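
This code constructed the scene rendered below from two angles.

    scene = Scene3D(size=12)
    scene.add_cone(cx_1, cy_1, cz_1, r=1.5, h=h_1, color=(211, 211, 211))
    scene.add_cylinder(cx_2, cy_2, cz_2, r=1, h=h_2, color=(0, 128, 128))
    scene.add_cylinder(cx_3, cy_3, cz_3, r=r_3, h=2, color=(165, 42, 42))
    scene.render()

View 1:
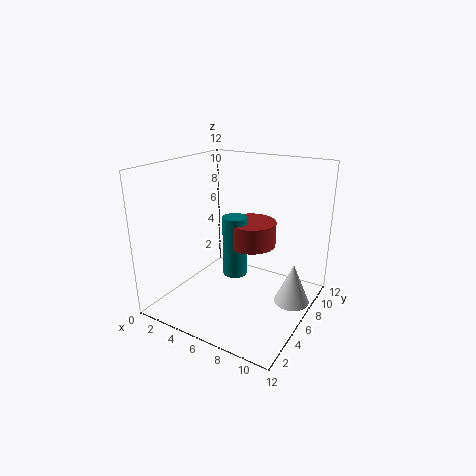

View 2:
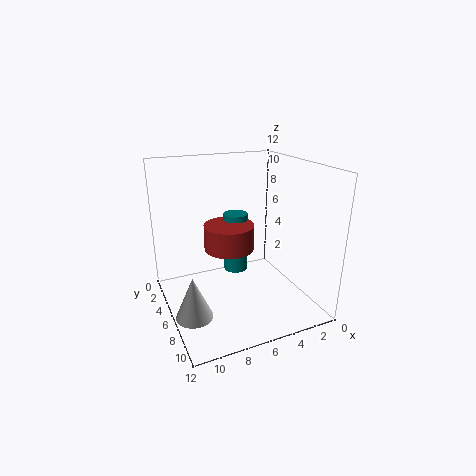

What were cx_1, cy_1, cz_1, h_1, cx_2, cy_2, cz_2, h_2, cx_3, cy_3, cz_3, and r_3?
cx_1 = 10.5, cy_1 = 7.5, cz_1 = 0.5, h_1 = 3.5, cx_2 = 6, cy_2 = 5.5, cz_2 = 3, h_2 = 5, cx_3 = 7, cy_3 = 6.5, cz_3 = 5.5, r_3 = 2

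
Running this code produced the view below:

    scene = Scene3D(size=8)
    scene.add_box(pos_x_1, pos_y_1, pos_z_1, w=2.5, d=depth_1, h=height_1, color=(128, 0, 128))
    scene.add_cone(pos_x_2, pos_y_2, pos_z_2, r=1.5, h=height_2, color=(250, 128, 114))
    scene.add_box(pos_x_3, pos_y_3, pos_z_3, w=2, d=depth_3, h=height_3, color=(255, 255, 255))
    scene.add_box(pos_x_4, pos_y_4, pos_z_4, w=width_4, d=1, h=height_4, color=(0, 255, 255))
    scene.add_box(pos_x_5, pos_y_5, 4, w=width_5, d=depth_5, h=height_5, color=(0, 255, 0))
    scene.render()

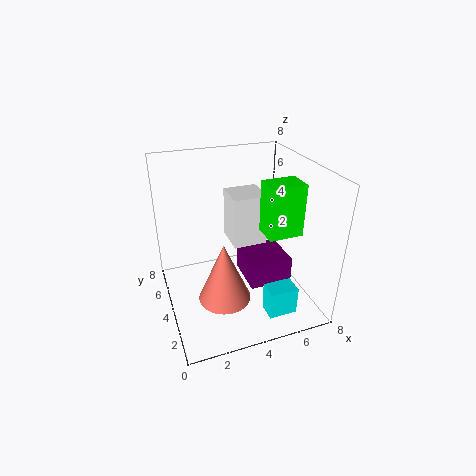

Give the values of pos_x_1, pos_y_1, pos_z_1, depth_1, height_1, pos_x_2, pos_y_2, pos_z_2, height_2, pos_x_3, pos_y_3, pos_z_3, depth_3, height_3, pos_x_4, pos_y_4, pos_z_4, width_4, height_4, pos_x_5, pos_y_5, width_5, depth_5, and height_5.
pos_x_1 = 4.5
pos_y_1 = 3
pos_z_1 = 1
depth_1 = 2.5
height_1 = 1.5
pos_x_2 = 3
pos_y_2 = 3.5
pos_z_2 = 0.5
height_2 = 3.5
pos_x_3 = 4
pos_y_3 = 4.5
pos_z_3 = 3
depth_3 = 2
height_3 = 3
pos_x_4 = 4.5
pos_y_4 = 0.5
pos_z_4 = 1
width_4 = 1.5
height_4 = 1.5
pos_x_5 = 5.5
pos_y_5 = 3
width_5 = 2
depth_5 = 1.5
height_5 = 3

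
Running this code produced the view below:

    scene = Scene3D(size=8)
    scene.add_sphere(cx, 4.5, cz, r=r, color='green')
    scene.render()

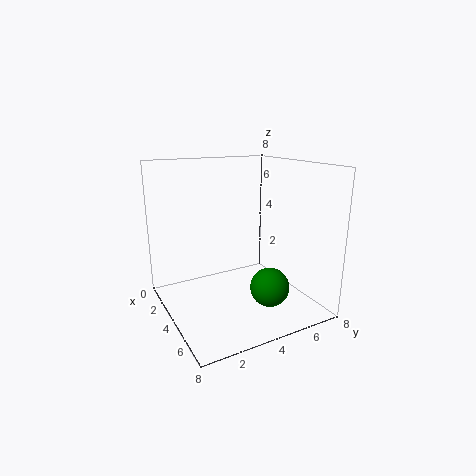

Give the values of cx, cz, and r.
cx = 6.5, cz = 2, r = 1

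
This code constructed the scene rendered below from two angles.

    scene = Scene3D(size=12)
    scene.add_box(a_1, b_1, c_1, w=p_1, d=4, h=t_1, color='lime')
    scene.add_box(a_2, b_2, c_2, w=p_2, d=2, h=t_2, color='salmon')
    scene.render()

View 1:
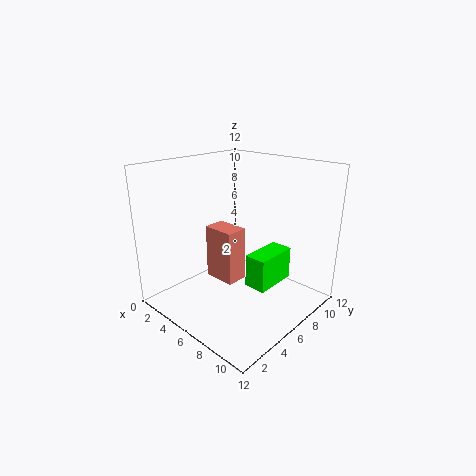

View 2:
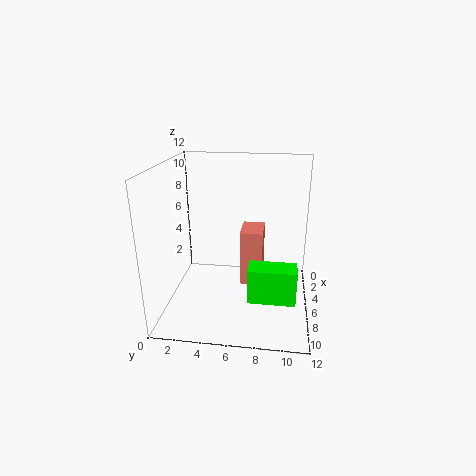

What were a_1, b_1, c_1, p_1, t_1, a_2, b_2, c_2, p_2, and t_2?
a_1 = 6, b_1 = 7, c_1 = 1, p_1 = 2, t_1 = 3, a_2 = 2, b_2 = 6, c_2 = 1, p_2 = 3, t_2 = 5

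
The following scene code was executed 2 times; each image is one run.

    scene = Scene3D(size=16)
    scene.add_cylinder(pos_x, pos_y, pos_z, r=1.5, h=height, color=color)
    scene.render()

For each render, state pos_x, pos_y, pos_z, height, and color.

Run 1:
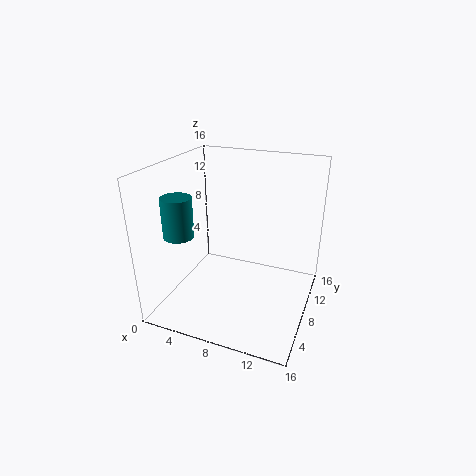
pos_x = 4; pos_y = 2.5; pos_z = 10; height = 4; color = 'teal'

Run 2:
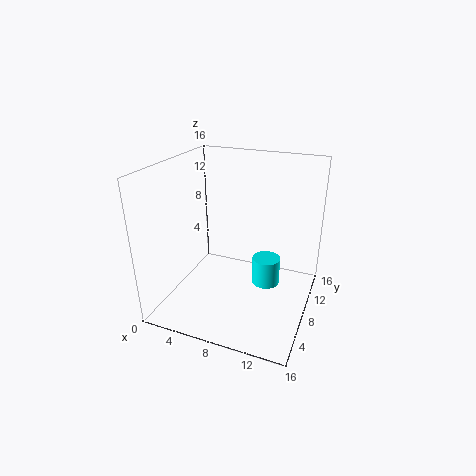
pos_x = 11.5; pos_y = 7.5; pos_z = 3.5; height = 3; color = 'cyan'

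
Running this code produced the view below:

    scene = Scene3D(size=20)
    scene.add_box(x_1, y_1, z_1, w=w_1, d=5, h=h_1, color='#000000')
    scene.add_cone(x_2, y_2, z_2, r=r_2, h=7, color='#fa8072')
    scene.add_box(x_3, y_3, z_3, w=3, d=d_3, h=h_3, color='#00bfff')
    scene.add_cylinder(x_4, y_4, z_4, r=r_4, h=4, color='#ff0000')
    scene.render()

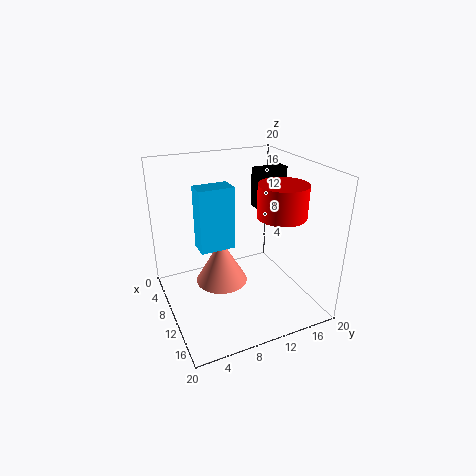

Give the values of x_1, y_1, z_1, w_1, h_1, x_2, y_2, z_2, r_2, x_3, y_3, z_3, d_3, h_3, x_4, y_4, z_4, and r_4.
x_1 = 4, y_1 = 15, z_1 = 12, w_1 = 2, h_1 = 6, x_2 = 6, y_2 = 9, z_2 = 1, r_2 = 4, x_3 = 6, y_3 = 5, z_3 = 8, d_3 = 5, h_3 = 9, x_4 = 16, y_4 = 13, z_4 = 15, r_4 = 3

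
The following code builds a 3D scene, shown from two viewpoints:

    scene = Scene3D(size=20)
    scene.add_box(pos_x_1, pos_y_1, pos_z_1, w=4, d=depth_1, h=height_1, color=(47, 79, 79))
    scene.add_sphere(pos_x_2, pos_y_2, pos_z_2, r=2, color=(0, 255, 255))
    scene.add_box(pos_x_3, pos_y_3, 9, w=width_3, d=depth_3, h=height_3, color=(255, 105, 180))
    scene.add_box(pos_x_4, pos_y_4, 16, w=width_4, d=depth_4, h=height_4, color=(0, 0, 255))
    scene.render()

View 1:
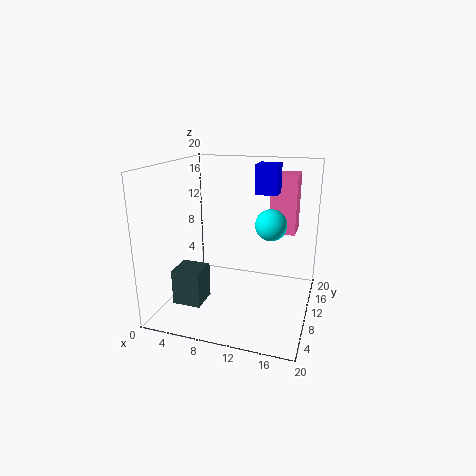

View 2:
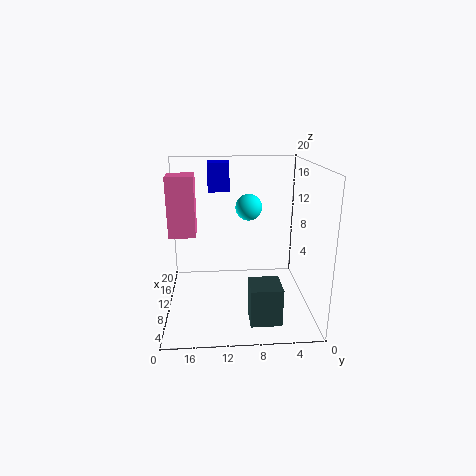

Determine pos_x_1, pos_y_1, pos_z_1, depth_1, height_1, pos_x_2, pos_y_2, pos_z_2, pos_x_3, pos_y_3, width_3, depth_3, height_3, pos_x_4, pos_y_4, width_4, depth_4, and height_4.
pos_x_1 = 2
pos_y_1 = 5
pos_z_1 = 1
depth_1 = 4
height_1 = 5
pos_x_2 = 15
pos_y_2 = 8
pos_z_2 = 13
pos_x_3 = 13
pos_y_3 = 16
width_3 = 4
depth_3 = 4
height_3 = 9
pos_x_4 = 12
pos_y_4 = 11
width_4 = 3
depth_4 = 3
height_4 = 4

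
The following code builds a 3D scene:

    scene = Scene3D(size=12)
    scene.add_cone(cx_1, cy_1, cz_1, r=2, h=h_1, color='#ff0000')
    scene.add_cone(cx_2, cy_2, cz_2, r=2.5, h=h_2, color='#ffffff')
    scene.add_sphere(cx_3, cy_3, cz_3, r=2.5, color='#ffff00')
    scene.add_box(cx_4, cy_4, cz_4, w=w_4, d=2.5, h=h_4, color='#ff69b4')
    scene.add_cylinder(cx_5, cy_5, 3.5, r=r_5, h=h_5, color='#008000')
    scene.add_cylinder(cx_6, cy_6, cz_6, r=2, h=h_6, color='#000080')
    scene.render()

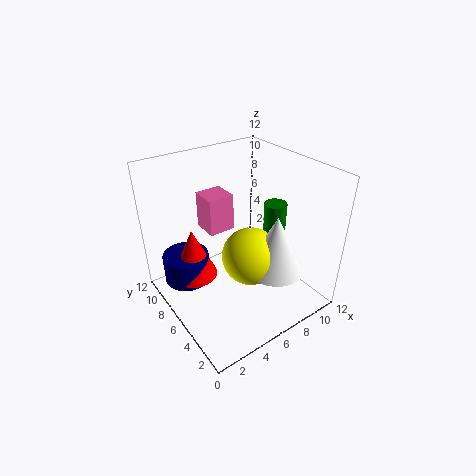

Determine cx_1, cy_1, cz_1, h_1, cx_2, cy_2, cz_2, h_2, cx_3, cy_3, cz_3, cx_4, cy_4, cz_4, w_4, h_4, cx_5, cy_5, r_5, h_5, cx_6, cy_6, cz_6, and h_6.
cx_1 = 3; cy_1 = 8.5; cz_1 = 2; h_1 = 4.5; cx_2 = 8.5; cy_2 = 4; cz_2 = 3; h_2 = 5; cx_3 = 7; cy_3 = 5.5; cz_3 = 4; cx_4 = 5.5; cy_4 = 9.5; cz_4 = 4.5; w_4 = 2.5; h_4 = 3.5; cx_5 = 10; cy_5 = 6; r_5 = 1; h_5 = 4.5; cx_6 = 2.5; cy_6 = 9; cz_6 = 1.5; h_6 = 2.5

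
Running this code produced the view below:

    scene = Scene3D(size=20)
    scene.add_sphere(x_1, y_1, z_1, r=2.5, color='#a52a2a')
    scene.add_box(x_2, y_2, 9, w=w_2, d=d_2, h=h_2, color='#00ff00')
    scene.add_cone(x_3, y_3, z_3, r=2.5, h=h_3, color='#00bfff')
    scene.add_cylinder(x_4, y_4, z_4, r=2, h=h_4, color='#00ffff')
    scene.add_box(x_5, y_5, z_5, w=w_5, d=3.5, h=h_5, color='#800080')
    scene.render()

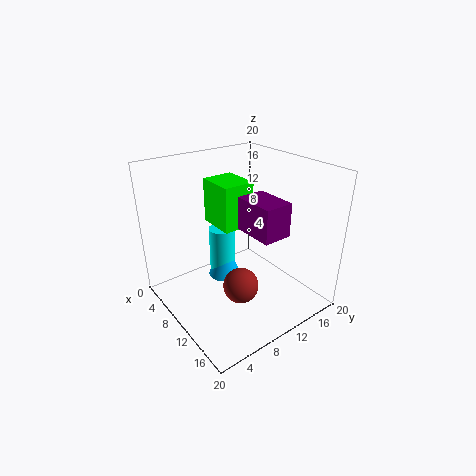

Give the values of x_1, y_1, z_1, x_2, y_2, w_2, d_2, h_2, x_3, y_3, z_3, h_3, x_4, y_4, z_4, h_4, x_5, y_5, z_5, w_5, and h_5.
x_1 = 12
y_1 = 9
z_1 = 3.5
x_2 = 0.5
y_2 = 10.5
w_2 = 6
d_2 = 5
h_2 = 7
x_3 = 5
y_3 = 11
z_3 = 1
h_3 = 7
x_4 = 4.5
y_4 = 11
z_4 = 0.5
h_4 = 8.5
x_5 = 14
y_5 = 7
z_5 = 14
w_5 = 5
h_5 = 4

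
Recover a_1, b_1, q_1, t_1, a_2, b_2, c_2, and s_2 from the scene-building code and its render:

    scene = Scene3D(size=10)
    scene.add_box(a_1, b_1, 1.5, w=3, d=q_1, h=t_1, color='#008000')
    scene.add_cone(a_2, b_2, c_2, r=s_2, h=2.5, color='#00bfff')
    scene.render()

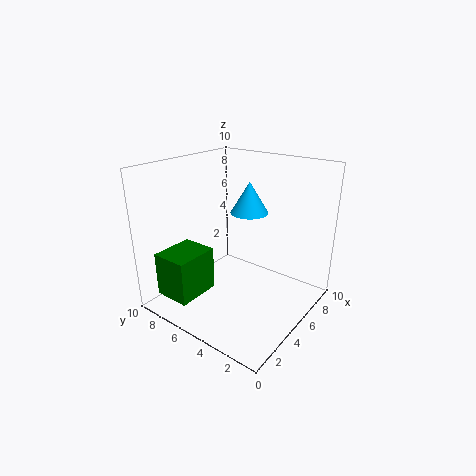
a_1 = 0.5; b_1 = 6; q_1 = 2.5; t_1 = 3; a_2 = 8.5; b_2 = 6.5; c_2 = 5.5; s_2 = 1.5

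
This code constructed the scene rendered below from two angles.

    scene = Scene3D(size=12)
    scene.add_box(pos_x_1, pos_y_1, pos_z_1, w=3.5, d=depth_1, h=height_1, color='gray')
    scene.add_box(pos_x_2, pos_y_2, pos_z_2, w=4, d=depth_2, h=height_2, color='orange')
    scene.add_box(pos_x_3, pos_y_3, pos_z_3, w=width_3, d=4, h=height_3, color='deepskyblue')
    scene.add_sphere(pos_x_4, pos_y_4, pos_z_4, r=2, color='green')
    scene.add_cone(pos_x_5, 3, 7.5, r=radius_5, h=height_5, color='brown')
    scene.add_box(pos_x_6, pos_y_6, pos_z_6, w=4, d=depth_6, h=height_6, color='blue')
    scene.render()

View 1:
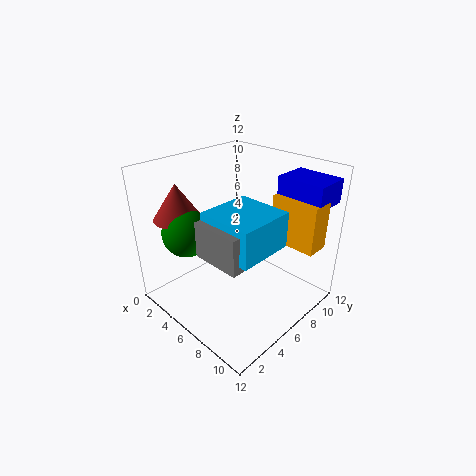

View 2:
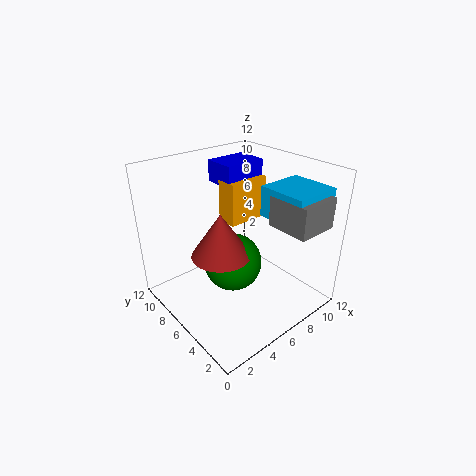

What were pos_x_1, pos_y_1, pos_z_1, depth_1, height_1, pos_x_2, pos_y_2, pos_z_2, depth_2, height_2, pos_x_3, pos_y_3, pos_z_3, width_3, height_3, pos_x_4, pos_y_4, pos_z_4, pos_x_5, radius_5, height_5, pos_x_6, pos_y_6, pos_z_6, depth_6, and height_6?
pos_x_1 = 7.5, pos_y_1 = 0.5, pos_z_1 = 7.5, depth_1 = 3.5, height_1 = 2.5, pos_x_2 = 7.5, pos_y_2 = 8.5, pos_z_2 = 5.5, depth_2 = 2, height_2 = 4, pos_x_3 = 7.5, pos_y_3 = 1, pos_z_3 = 8, width_3 = 4, height_3 = 2.5, pos_x_4 = 3, pos_y_4 = 3, pos_z_4 = 6.5, pos_x_5 = 2, radius_5 = 2, height_5 = 3, pos_x_6 = 7.5, pos_y_6 = 9, pos_z_6 = 9, depth_6 = 3, height_6 = 2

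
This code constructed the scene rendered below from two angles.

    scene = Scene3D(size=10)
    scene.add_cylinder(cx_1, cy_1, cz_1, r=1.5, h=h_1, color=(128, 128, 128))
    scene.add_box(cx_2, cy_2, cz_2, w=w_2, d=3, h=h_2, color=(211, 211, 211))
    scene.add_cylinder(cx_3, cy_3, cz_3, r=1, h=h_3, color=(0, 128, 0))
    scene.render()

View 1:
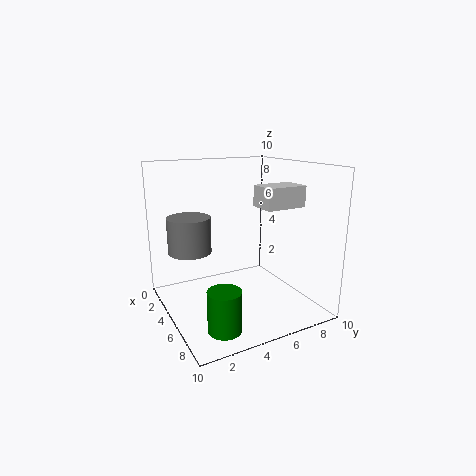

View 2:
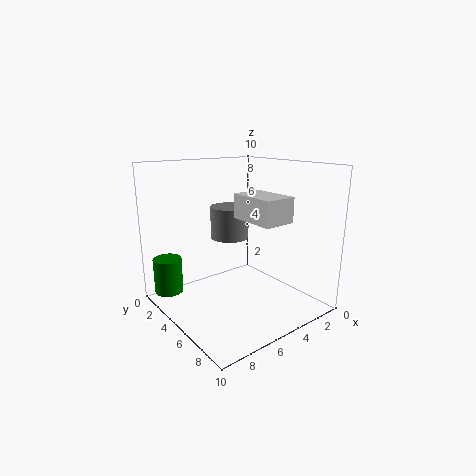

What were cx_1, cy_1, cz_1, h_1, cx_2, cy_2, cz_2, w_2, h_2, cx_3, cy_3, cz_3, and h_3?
cx_1 = 3.5
cy_1 = 2
cz_1 = 4
h_1 = 2.5
cx_2 = 4.5
cy_2 = 6.5
cz_2 = 7
w_2 = 2
h_2 = 1.5
cx_3 = 9
cy_3 = 2
cz_3 = 1
h_3 = 2.5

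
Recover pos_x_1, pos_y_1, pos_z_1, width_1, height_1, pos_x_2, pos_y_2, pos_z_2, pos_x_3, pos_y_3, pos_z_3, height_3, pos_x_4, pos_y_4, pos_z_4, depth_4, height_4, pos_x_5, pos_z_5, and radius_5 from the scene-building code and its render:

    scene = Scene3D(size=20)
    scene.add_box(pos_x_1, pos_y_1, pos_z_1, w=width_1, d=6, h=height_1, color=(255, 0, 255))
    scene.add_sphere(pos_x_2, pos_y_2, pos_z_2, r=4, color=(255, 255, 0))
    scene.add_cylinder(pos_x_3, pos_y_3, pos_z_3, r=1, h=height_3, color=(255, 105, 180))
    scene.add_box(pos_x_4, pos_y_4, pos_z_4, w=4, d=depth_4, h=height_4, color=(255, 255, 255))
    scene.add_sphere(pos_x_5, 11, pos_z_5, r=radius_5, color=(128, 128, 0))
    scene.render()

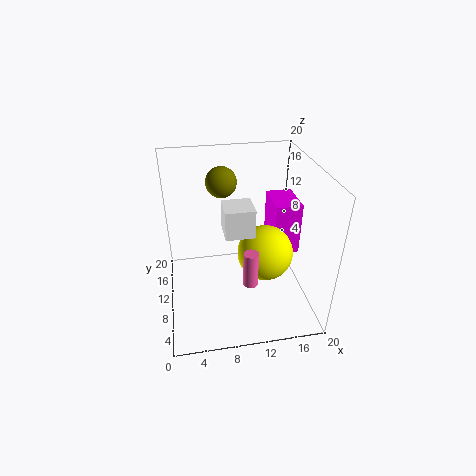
pos_x_1 = 16; pos_y_1 = 12; pos_z_1 = 5; width_1 = 4; height_1 = 8; pos_x_2 = 14; pos_y_2 = 10; pos_z_2 = 7; pos_x_3 = 11; pos_y_3 = 6; pos_z_3 = 5; height_3 = 5; pos_x_4 = 8; pos_y_4 = 8; pos_z_4 = 11; depth_4 = 4; height_4 = 4; pos_x_5 = 8; pos_z_5 = 18; radius_5 = 2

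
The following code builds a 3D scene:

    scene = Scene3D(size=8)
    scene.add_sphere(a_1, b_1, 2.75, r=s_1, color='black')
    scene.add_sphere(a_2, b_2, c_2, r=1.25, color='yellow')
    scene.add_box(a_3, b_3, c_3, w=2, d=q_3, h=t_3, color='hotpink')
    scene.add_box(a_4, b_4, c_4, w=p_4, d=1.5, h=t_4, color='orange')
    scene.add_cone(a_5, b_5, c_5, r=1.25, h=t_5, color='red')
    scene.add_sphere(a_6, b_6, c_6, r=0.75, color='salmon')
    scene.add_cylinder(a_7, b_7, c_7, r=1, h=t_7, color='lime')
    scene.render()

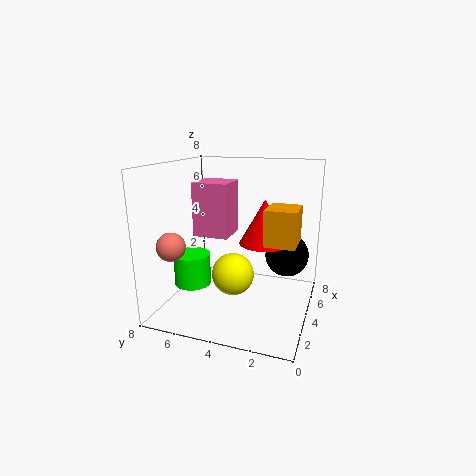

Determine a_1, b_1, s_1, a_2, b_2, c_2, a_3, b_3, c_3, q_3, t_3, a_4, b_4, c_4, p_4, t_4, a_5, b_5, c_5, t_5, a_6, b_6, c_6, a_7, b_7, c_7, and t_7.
a_1 = 5.5, b_1 = 1.5, s_1 = 1.25, a_2 = 4.5, b_2 = 4.5, c_2 = 1.5, a_3 = 3.5, b_3 = 4.5, c_3 = 4, q_3 = 2, t_3 = 3, a_4 = 1.75, b_4 = 0.5, c_4 = 4.5, p_4 = 1.75, t_4 = 1.75, a_5 = 3, b_5 = 2.25, c_5 = 4.25, t_5 = 2.25, a_6 = 1.5, b_6 = 6.75, c_6 = 4, a_7 = 2.75, b_7 = 6.25, c_7 = 1.5, t_7 = 1.75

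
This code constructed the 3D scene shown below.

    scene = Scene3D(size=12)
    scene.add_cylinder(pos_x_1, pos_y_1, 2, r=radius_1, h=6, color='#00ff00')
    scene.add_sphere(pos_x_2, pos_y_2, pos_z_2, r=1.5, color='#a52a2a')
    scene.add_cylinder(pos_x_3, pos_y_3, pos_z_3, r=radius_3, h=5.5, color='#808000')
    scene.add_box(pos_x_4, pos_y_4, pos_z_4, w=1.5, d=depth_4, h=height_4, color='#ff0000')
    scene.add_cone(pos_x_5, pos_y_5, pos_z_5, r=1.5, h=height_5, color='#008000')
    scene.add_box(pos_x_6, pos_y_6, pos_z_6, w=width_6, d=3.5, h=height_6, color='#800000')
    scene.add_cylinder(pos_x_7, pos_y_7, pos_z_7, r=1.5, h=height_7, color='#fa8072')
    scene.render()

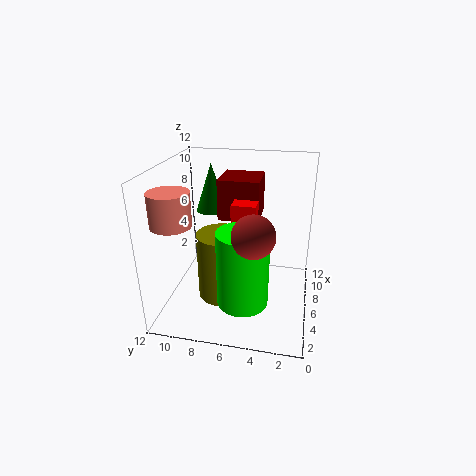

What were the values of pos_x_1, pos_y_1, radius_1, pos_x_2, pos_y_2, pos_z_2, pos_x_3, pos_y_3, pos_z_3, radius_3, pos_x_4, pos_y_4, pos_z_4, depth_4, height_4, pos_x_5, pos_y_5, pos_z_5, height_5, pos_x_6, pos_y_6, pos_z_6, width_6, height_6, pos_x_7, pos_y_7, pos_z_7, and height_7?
pos_x_1 = 3; pos_y_1 = 5; radius_1 = 2; pos_x_2 = 1.5; pos_y_2 = 4; pos_z_2 = 8.5; pos_x_3 = 4.5; pos_y_3 = 7; pos_z_3 = 1.5; radius_3 = 2; pos_x_4 = 5.5; pos_y_4 = 4.5; pos_z_4 = 5; depth_4 = 2; height_4 = 4; pos_x_5 = 10.5; pos_y_5 = 9.5; pos_z_5 = 6.5; height_5 = 4.5; pos_x_6 = 7; pos_y_6 = 4.5; pos_z_6 = 7; width_6 = 3.5; height_6 = 3.5; pos_x_7 = 2; pos_y_7 = 10; pos_z_7 = 8.5; height_7 = 2.5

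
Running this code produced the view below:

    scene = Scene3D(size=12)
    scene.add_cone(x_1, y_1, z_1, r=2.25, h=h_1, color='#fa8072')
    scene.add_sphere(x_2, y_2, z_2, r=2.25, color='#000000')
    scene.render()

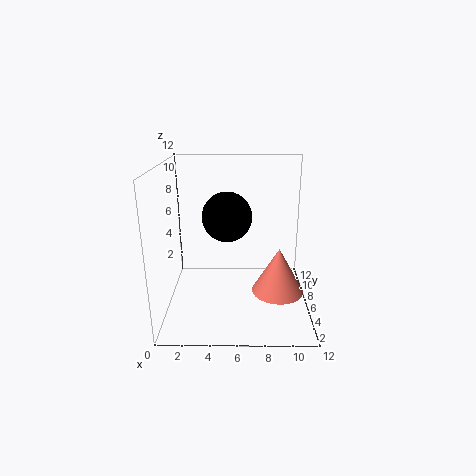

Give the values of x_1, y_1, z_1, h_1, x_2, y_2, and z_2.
x_1 = 9.5
y_1 = 6
z_1 = 1
h_1 = 4
x_2 = 5
y_2 = 8.5
z_2 = 7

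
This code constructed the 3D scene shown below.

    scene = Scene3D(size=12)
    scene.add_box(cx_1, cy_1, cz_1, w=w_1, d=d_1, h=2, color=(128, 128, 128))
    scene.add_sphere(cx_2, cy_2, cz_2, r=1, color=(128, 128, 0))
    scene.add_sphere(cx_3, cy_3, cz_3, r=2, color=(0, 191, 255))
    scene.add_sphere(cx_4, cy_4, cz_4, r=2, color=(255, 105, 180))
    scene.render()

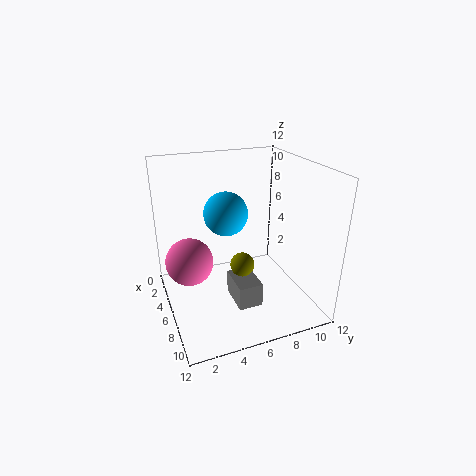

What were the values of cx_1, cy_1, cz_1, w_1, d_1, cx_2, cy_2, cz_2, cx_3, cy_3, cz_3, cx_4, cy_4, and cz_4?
cx_1 = 6
cy_1 = 5
cz_1 = 1
w_1 = 3
d_1 = 2
cx_2 = 7
cy_2 = 6
cz_2 = 4
cx_3 = 3
cy_3 = 6
cz_3 = 7
cx_4 = 5
cy_4 = 2
cz_4 = 4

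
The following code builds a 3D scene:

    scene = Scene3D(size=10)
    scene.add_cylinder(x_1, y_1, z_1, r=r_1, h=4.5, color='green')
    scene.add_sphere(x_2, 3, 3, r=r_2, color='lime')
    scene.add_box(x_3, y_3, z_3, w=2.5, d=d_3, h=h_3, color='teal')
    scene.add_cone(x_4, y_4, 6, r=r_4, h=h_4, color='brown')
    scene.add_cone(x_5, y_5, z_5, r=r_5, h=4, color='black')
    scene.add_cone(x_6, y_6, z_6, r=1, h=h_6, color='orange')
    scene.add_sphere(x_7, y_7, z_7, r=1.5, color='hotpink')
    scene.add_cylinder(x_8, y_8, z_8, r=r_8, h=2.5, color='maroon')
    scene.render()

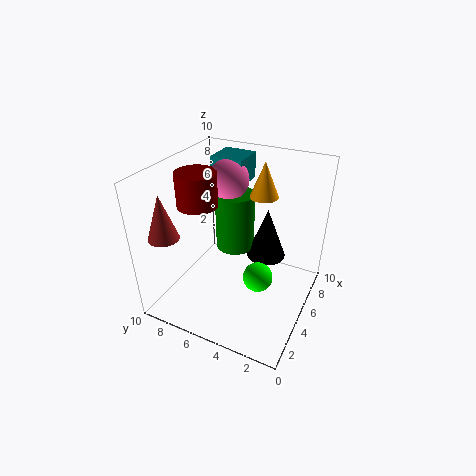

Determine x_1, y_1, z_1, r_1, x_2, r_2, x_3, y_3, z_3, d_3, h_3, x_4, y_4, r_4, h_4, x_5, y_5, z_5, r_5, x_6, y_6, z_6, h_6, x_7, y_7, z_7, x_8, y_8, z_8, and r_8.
x_1 = 7.5
y_1 = 6.5
z_1 = 2.5
r_1 = 1.5
x_2 = 4
r_2 = 1
x_3 = 7.5
y_3 = 6
z_3 = 7.5
d_3 = 2.5
h_3 = 2
x_4 = 1.5
y_4 = 8.5
r_4 = 1
h_4 = 3
x_5 = 8
y_5 = 4
z_5 = 2
r_5 = 1.5
x_6 = 7
y_6 = 4
z_6 = 7.5
h_6 = 2.5
x_7 = 7.5
y_7 = 7
z_7 = 8
x_8 = 5.5
y_8 = 8.5
z_8 = 6.5
r_8 = 1.5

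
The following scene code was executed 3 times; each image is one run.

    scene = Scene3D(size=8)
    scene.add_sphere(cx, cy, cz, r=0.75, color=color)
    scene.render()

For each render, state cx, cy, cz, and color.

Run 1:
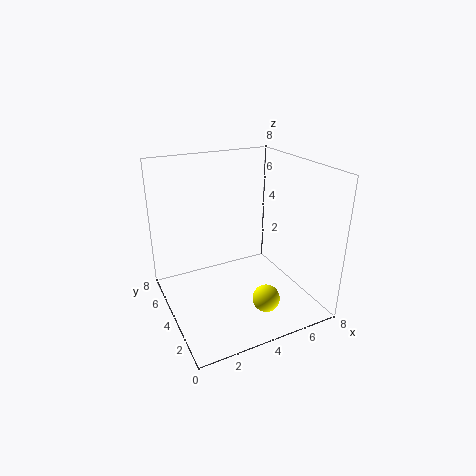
cx = 4.75
cy = 2
cz = 1
color = 'yellow'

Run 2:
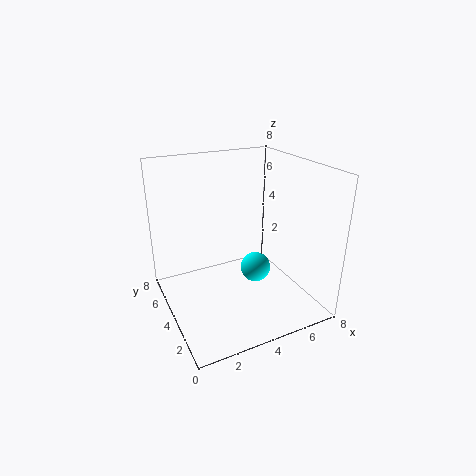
cx = 4
cy = 2
cz = 3.25
color = 'cyan'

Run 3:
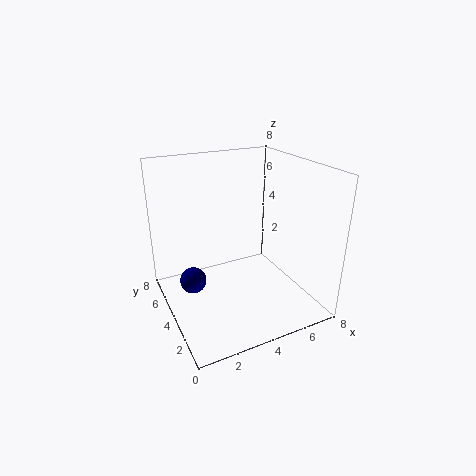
cx = 1.5
cy = 4.75
cz = 1.5
color = 'navy'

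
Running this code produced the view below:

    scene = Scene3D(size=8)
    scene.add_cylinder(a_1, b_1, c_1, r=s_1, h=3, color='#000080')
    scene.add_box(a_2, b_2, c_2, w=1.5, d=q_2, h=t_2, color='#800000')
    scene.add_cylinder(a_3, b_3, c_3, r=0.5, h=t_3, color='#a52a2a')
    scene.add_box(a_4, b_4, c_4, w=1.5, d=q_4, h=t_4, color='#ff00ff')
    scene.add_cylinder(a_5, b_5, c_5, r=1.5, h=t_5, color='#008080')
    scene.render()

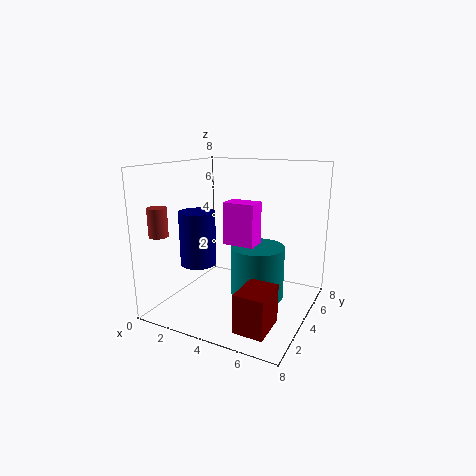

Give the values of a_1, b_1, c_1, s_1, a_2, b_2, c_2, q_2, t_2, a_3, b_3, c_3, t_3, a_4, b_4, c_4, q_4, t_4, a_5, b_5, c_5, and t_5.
a_1 = 2, b_1 = 3, c_1 = 2.5, s_1 = 1, a_2 = 5.5, b_2 = 0.5, c_2 = 0.5, q_2 = 2, t_2 = 2, a_3 = 1, b_3 = 1, c_3 = 4.5, t_3 = 1.5, a_4 = 4.5, b_4 = 1.5, c_4 = 4.5, q_4 = 1, t_4 = 2, a_5 = 5, b_5 = 4.5, c_5 = 0.5, t_5 = 3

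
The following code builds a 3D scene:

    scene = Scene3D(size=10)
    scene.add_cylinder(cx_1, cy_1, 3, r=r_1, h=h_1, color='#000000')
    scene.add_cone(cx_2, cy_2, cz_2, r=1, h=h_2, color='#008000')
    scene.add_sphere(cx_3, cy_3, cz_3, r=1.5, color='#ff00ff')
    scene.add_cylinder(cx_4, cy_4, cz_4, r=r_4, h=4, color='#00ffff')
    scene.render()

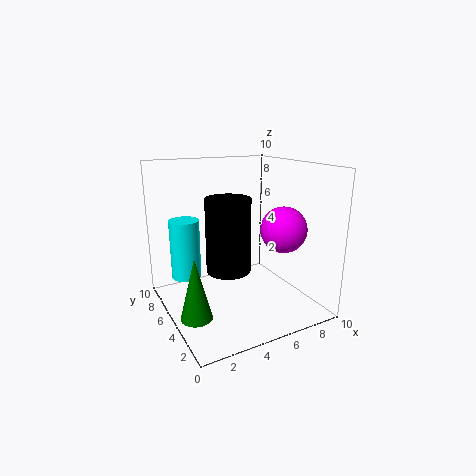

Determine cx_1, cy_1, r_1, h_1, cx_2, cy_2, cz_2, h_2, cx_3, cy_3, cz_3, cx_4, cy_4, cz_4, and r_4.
cx_1 = 4
cy_1 = 4.5
r_1 = 1.5
h_1 = 5
cx_2 = 1
cy_2 = 3
cz_2 = 1
h_2 = 4
cx_3 = 7
cy_3 = 2.5
cz_3 = 6
cx_4 = 1.5
cy_4 = 6
cz_4 = 2.5
r_4 = 1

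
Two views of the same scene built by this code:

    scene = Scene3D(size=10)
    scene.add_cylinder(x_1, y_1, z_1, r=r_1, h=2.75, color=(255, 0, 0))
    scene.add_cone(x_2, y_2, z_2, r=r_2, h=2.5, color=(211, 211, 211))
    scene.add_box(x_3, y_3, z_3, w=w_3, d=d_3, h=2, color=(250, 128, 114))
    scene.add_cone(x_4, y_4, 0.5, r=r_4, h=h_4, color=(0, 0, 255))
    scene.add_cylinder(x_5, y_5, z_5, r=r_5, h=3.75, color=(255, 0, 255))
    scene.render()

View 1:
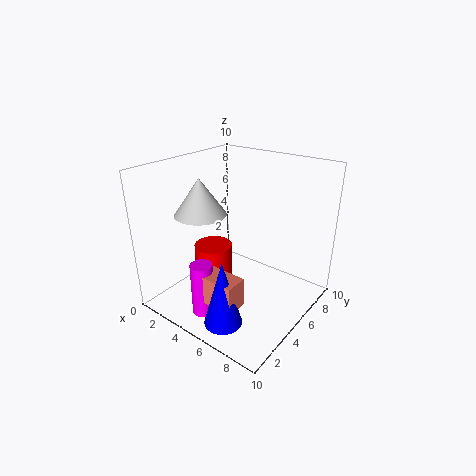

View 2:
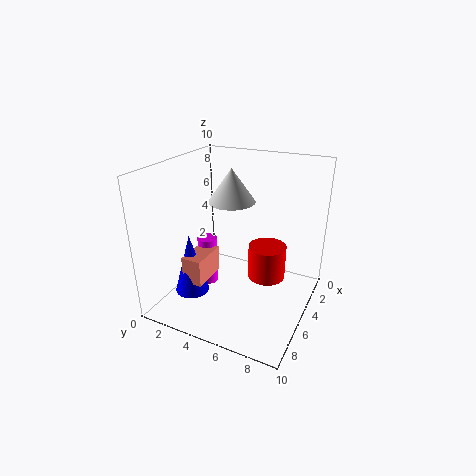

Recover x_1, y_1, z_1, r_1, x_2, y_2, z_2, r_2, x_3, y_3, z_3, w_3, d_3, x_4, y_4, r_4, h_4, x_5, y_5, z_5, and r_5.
x_1 = 1.75
y_1 = 6
z_1 = 0.25
r_1 = 1.5
x_2 = 3
y_2 = 3.5
z_2 = 6.75
r_2 = 1.75
x_3 = 4.25
y_3 = 1.5
z_3 = 1.5
w_3 = 2.75
d_3 = 1.5
x_4 = 6.25
y_4 = 1.75
r_4 = 1.25
h_4 = 4.5
x_5 = 4.25
y_5 = 2
z_5 = 0.25
r_5 = 0.75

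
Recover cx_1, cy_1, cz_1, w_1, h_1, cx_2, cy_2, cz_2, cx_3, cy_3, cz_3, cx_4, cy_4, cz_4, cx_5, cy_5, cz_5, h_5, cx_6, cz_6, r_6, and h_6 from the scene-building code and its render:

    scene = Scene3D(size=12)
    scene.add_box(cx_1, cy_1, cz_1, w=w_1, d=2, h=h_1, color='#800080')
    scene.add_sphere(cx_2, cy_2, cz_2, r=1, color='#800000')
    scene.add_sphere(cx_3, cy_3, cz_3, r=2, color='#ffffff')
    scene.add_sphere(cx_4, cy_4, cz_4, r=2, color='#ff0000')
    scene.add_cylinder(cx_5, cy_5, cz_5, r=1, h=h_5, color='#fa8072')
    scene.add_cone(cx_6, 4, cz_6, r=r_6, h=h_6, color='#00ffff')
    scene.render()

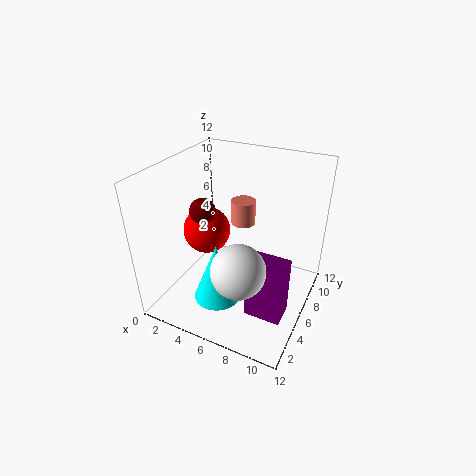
cx_1 = 8
cy_1 = 3
cz_1 = 1
w_1 = 3
h_1 = 5
cx_2 = 4
cy_2 = 4
cz_2 = 9
cx_3 = 8
cy_3 = 2
cz_3 = 6
cx_4 = 3
cy_4 = 6
cz_4 = 6
cx_5 = 6
cy_5 = 7
cz_5 = 7
h_5 = 2
cx_6 = 5
cz_6 = 1
r_6 = 2
h_6 = 5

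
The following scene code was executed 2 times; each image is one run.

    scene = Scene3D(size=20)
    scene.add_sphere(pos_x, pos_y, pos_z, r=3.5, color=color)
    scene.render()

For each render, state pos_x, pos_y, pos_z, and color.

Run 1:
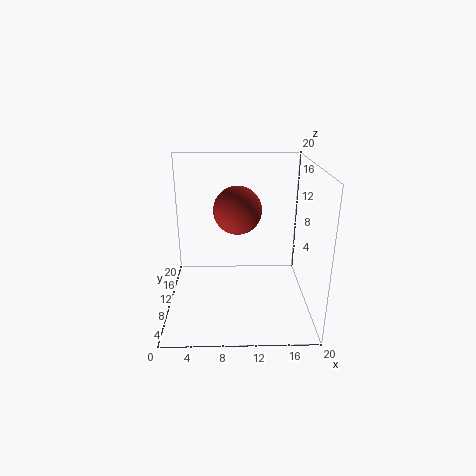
pos_x = 10; pos_y = 13; pos_z = 13; color = 'brown'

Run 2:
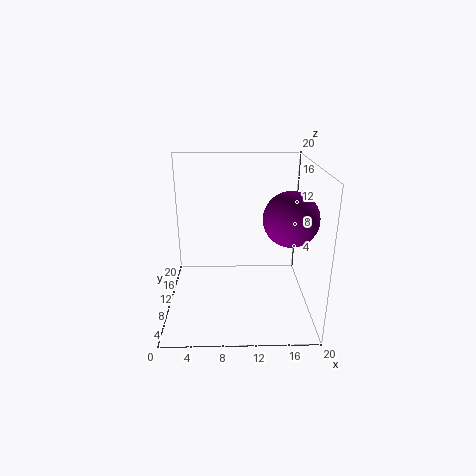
pos_x = 16.5; pos_y = 6.5; pos_z = 14; color = 'purple'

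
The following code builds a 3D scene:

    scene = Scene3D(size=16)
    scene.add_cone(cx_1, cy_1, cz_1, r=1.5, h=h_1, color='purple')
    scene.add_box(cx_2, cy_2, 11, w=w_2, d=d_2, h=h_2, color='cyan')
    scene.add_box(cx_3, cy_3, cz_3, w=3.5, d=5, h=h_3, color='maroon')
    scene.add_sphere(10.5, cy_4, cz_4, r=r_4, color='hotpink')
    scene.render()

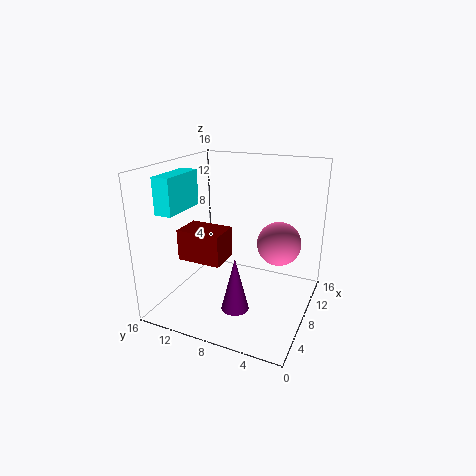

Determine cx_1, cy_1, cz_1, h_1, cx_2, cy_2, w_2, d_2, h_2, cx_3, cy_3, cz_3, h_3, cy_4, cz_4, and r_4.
cx_1 = 5
cy_1 = 7
cz_1 = 1
h_1 = 6
cx_2 = 3.5
cy_2 = 13.5
w_2 = 5.5
d_2 = 2
h_2 = 4
cx_3 = 5
cy_3 = 9
cz_3 = 5.5
h_3 = 3.5
cy_4 = 4
cz_4 = 7
r_4 = 2.5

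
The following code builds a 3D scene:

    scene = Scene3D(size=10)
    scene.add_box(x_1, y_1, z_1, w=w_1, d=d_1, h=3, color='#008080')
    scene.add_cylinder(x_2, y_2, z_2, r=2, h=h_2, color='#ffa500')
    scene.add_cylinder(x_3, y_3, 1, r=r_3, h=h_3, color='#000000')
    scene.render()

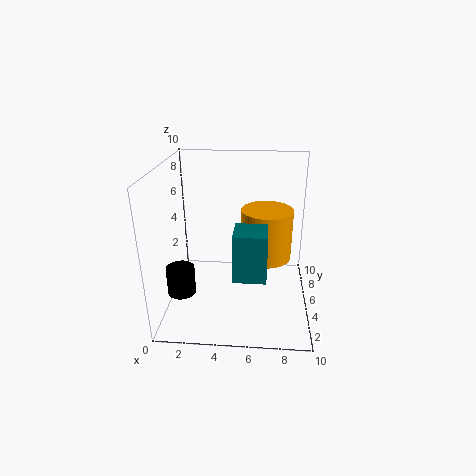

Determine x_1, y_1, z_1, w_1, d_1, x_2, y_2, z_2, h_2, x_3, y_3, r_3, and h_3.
x_1 = 5
y_1 = 1
z_1 = 4
w_1 = 2
d_1 = 2
x_2 = 7
y_2 = 8
z_2 = 2
h_2 = 4
x_3 = 1
y_3 = 4
r_3 = 1
h_3 = 2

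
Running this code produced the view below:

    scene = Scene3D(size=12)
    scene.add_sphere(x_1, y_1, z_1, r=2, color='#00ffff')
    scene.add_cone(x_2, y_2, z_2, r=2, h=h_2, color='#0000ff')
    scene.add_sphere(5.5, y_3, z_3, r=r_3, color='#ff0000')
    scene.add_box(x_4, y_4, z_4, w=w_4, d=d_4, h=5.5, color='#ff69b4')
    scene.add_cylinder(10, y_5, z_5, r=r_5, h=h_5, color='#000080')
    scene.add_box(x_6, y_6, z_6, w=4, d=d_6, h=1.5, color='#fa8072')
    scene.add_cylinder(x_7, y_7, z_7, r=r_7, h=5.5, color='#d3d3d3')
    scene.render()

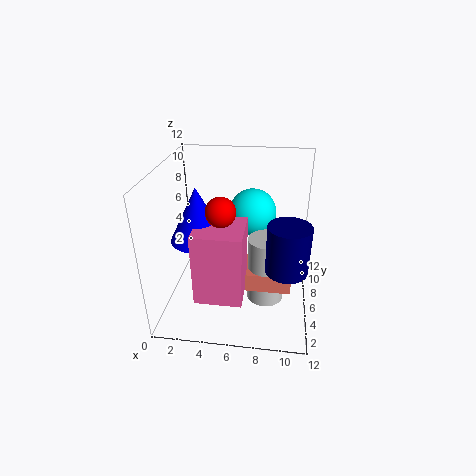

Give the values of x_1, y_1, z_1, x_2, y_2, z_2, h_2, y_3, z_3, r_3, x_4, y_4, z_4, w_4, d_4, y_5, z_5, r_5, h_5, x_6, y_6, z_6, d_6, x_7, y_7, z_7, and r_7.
x_1 = 7; y_1 = 8; z_1 = 7.5; x_2 = 3.5; y_2 = 3; z_2 = 7.5; h_2 = 4; y_3 = 1.5; z_3 = 10.5; r_3 = 1; x_4 = 3.5; y_4 = 0.5; z_4 = 3.5; w_4 = 3.5; d_4 = 3.5; y_5 = 2; z_5 = 6; r_5 = 1.5; h_5 = 3.5; x_6 = 6.5; y_6 = 3; z_6 = 3; d_6 = 3; x_7 = 8.5; y_7 = 4.5; z_7 = 1.5; r_7 = 1.5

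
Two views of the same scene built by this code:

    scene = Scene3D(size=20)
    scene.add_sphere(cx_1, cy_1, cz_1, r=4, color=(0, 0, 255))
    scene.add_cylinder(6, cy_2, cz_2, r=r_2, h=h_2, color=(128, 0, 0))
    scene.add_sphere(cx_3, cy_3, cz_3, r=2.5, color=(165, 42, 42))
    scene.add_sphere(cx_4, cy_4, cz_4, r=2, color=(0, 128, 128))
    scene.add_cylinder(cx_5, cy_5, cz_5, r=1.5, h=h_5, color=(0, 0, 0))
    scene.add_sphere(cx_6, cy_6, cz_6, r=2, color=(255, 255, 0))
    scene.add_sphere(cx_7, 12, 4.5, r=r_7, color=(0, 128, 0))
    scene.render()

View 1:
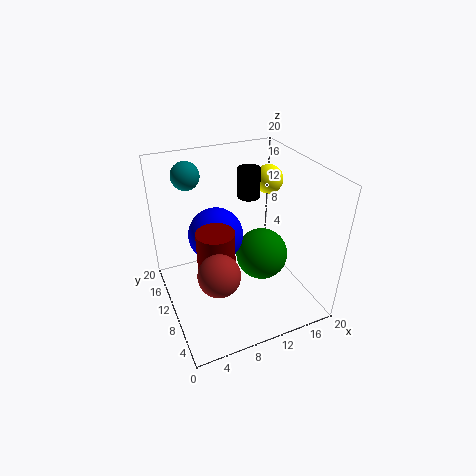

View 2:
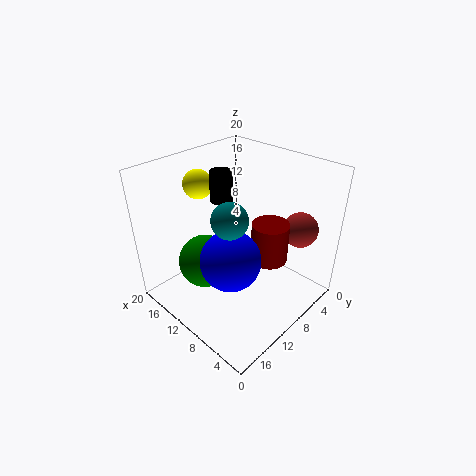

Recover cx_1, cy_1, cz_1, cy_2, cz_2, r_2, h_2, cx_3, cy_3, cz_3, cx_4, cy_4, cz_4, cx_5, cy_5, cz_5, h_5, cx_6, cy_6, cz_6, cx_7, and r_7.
cx_1 = 8, cy_1 = 13.5, cz_1 = 9, cy_2 = 8, cz_2 = 7.5, r_2 = 2.5, h_2 = 5.5, cx_3 = 4.5, cy_3 = 3, cz_3 = 10.5, cx_4 = 5, cy_4 = 16.5, cz_4 = 17.5, cx_5 = 12, cy_5 = 11, cz_5 = 15.5, h_5 = 4, cx_6 = 15.5, cy_6 = 12, cz_6 = 17, cx_7 = 15, r_7 = 4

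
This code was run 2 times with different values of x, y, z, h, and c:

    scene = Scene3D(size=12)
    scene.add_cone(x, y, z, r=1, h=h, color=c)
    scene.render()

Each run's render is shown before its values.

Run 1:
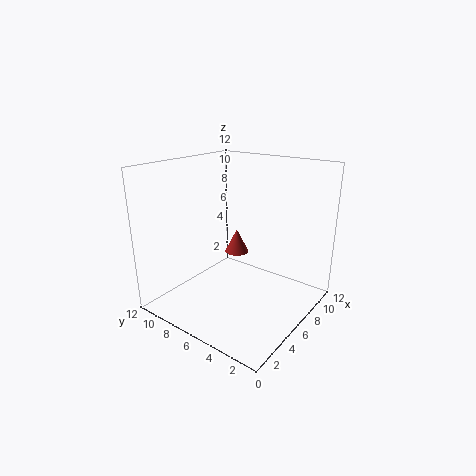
x = 6.5
y = 6.5
z = 4.5
h = 2
c = 'brown'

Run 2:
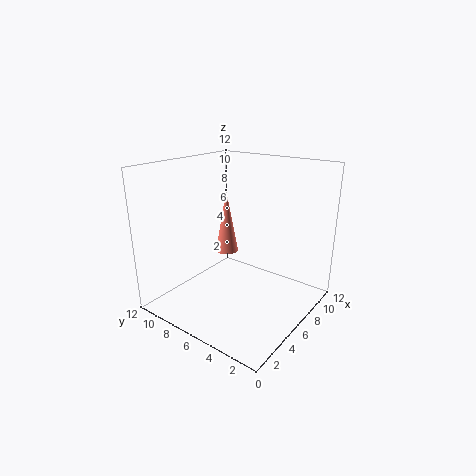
x = 7
y = 8
z = 4
h = 5.5
c = 'salmon'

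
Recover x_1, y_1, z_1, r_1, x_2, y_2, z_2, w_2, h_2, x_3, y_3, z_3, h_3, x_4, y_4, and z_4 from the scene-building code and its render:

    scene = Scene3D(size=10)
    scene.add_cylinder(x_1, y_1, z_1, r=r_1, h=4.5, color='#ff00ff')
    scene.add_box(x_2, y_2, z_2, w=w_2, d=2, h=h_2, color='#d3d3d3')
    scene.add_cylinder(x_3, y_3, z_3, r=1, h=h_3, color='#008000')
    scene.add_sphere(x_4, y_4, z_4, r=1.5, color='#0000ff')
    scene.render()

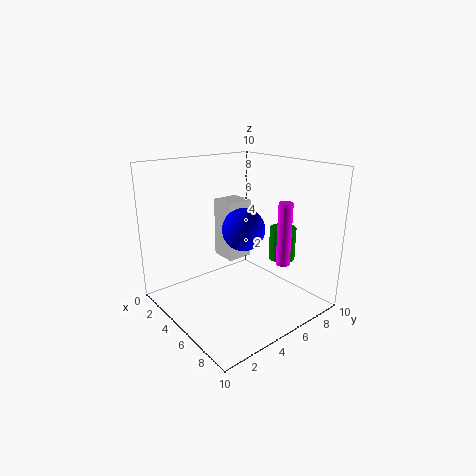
x_1 = 7, y_1 = 7.5, z_1 = 3, r_1 = 0.5, x_2 = 1.5, y_2 = 5.5, z_2 = 2.5, w_2 = 2, h_2 = 4.5, x_3 = 5.5, y_3 = 9, z_3 = 2.5, h_3 = 2.5, x_4 = 5, y_4 = 5.5, z_4 = 5.5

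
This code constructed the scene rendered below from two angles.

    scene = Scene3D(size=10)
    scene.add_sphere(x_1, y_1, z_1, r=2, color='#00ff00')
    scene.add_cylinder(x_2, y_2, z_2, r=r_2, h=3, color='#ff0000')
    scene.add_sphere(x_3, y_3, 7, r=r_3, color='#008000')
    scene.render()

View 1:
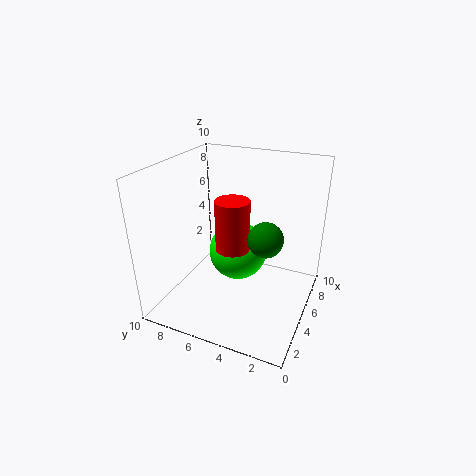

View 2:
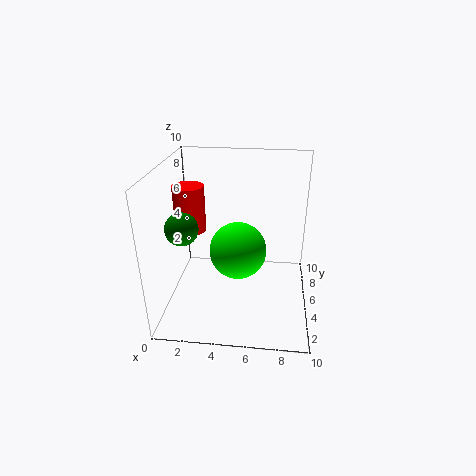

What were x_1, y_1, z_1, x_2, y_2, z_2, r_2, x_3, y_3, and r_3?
x_1 = 5; y_1 = 5; z_1 = 4; x_2 = 2; y_2 = 4; z_2 = 6; r_2 = 1; x_3 = 2; y_3 = 2; r_3 = 1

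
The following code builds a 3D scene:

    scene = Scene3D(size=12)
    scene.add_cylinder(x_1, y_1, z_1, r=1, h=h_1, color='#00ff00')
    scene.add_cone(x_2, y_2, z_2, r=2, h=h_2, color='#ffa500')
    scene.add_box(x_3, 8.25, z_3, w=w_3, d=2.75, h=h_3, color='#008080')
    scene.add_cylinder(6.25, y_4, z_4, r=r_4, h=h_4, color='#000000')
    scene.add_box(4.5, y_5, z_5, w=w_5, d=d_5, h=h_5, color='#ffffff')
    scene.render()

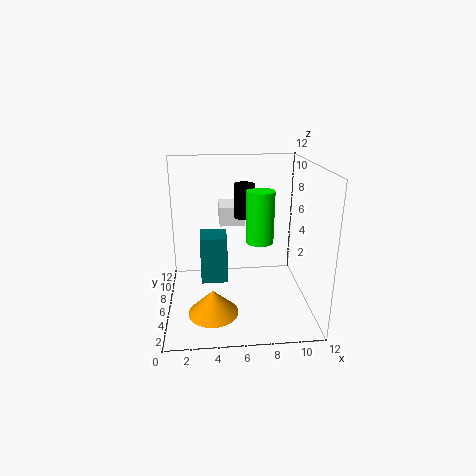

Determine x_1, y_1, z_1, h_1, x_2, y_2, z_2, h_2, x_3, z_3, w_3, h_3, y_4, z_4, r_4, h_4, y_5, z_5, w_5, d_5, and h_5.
x_1 = 7.25, y_1 = 2.75, z_1 = 7, h_1 = 3.75, x_2 = 3.75, y_2 = 3.25, z_2 = 0.75, h_2 = 2, x_3 = 2.75, z_3 = 0.5, w_3 = 2.5, h_3 = 4.5, y_4 = 4, z_4 = 8.5, r_4 = 0.75, h_4 = 2.5, y_5 = 5.5, z_5 = 7.25, w_5 = 2, d_5 = 2.75, h_5 = 1.5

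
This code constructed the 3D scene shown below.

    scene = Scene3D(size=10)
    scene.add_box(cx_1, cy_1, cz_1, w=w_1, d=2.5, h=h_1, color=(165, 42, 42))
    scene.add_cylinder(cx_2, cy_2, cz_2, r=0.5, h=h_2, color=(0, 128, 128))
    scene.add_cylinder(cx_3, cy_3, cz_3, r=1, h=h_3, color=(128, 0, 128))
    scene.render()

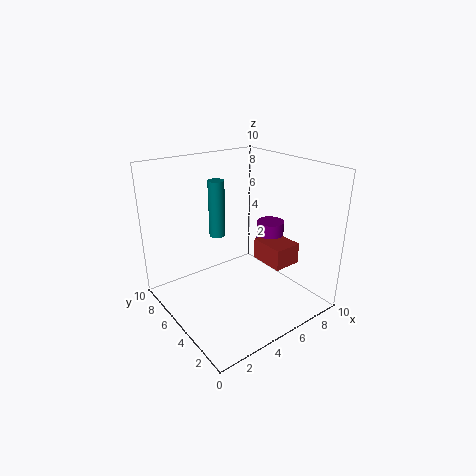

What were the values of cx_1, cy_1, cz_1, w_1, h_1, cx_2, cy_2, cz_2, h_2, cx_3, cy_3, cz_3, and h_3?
cx_1 = 6.5, cy_1 = 2.5, cz_1 = 3, w_1 = 2, h_1 = 1.5, cx_2 = 3, cy_2 = 4.5, cz_2 = 6, h_2 = 3.5, cx_3 = 8, cy_3 = 5, cz_3 = 3, h_3 = 2.5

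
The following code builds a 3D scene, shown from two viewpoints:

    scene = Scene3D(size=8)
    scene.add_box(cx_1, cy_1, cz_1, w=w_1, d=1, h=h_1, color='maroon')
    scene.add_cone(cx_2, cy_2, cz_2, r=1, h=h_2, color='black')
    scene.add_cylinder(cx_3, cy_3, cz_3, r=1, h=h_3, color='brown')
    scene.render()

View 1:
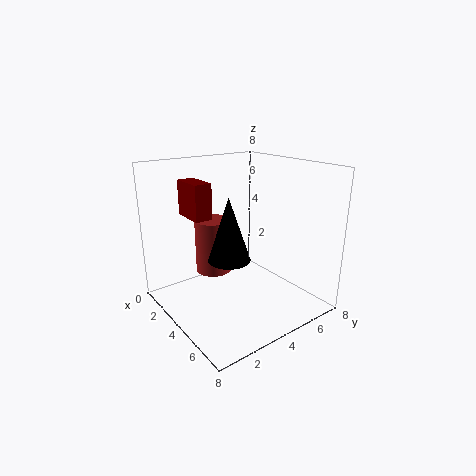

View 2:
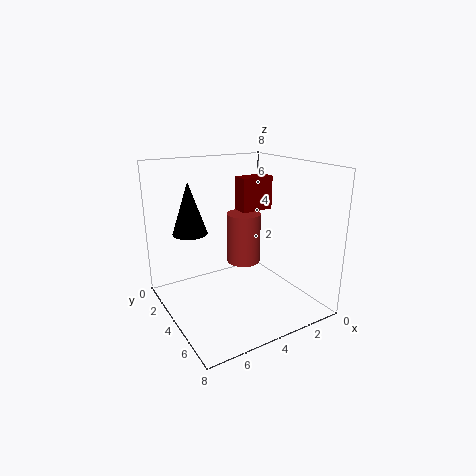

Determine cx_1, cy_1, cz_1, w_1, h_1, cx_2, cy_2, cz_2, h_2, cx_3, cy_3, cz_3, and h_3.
cx_1 = 1, cy_1 = 2, cz_1 = 5, w_1 = 2, h_1 = 2, cx_2 = 6, cy_2 = 2, cz_2 = 4, h_2 = 3, cx_3 = 3, cy_3 = 3, cz_3 = 2, h_3 = 3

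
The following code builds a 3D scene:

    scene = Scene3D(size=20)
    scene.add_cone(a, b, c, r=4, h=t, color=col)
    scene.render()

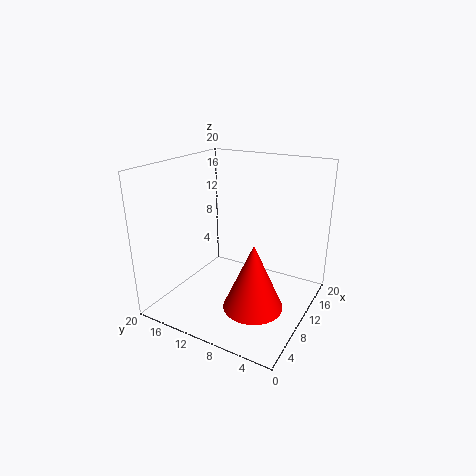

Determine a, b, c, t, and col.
a = 7; b = 6; c = 2; t = 9; col = 'red'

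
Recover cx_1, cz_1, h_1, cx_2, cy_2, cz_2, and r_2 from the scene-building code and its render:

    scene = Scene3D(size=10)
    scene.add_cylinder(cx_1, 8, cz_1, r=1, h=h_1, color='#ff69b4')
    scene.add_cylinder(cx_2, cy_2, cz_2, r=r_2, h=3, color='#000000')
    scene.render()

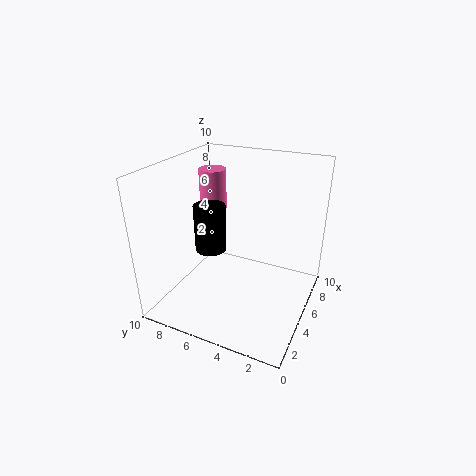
cx_1 = 7; cz_1 = 6; h_1 = 3; cx_2 = 3; cy_2 = 6; cz_2 = 5; r_2 = 1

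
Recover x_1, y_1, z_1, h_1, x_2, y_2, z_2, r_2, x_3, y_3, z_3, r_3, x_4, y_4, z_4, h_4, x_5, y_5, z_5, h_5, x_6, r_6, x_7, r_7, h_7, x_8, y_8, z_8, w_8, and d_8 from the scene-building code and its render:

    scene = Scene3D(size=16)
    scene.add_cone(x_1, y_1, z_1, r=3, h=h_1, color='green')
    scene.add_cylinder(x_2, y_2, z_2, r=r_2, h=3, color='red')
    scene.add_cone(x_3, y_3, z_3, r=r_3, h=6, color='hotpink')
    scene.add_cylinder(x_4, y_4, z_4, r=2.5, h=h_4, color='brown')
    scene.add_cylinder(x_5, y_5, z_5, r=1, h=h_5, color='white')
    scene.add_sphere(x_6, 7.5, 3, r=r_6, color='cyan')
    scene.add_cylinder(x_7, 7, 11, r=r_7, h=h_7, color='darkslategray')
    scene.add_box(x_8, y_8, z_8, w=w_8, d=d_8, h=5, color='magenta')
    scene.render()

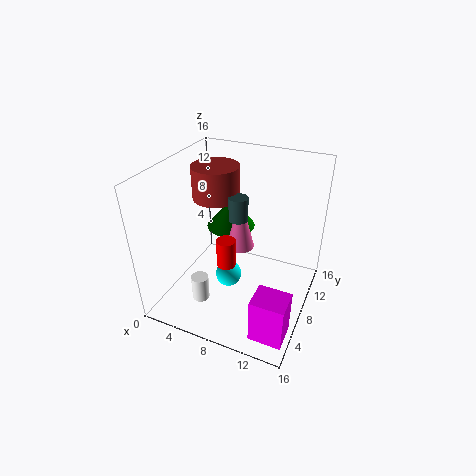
x_1 = 5
y_1 = 12.5
z_1 = 6.5
h_1 = 3.5
x_2 = 8
y_2 = 5
z_2 = 6.5
r_2 = 1
x_3 = 8.5
y_3 = 7.5
z_3 = 7.5
r_3 = 1.5
x_4 = 5.5
y_4 = 8
z_4 = 12.5
h_4 = 3.5
x_5 = 4.5
y_5 = 5
z_5 = 0.5
h_5 = 3
x_6 = 7
r_6 = 1.5
x_7 = 8.5
r_7 = 1
h_7 = 2.5
x_8 = 12
y_8 = 1.5
z_8 = 0.5
w_8 = 3.5
d_8 = 3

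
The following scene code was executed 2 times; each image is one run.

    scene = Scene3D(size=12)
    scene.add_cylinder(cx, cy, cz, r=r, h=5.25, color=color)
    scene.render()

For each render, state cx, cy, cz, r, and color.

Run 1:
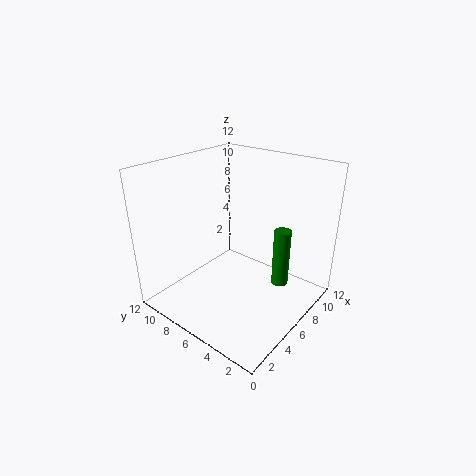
cx = 9; cy = 3.5; cz = 1; r = 0.75; color = 'green'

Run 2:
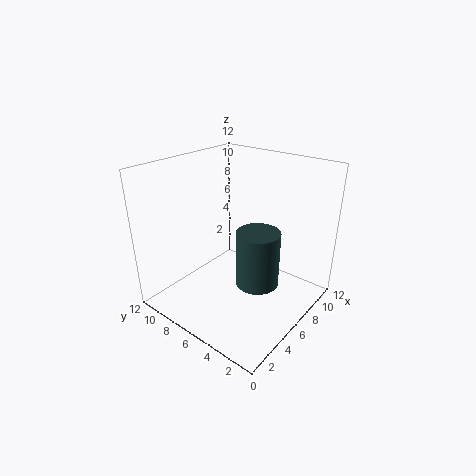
cx = 8.25; cy = 5.5; cz = 0.5; r = 2; color = 'darkslategray'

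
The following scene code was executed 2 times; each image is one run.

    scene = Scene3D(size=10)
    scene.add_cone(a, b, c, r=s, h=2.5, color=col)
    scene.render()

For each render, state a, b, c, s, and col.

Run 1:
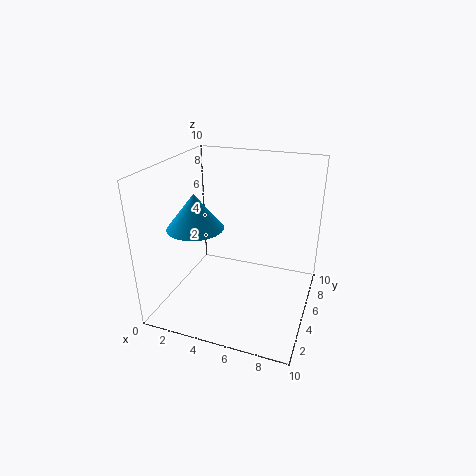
a = 2
b = 4.5
c = 5.5
s = 2
col = 'deepskyblue'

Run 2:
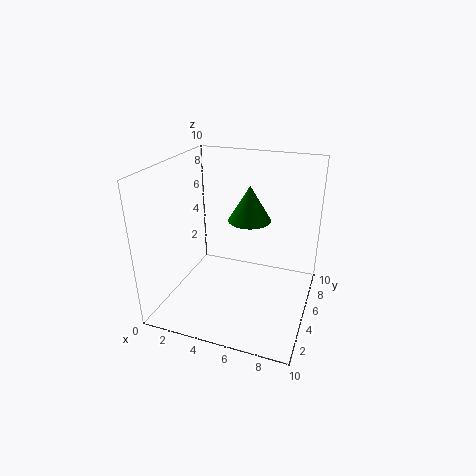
a = 5.5
b = 6
c = 6
s = 1.5
col = 'green'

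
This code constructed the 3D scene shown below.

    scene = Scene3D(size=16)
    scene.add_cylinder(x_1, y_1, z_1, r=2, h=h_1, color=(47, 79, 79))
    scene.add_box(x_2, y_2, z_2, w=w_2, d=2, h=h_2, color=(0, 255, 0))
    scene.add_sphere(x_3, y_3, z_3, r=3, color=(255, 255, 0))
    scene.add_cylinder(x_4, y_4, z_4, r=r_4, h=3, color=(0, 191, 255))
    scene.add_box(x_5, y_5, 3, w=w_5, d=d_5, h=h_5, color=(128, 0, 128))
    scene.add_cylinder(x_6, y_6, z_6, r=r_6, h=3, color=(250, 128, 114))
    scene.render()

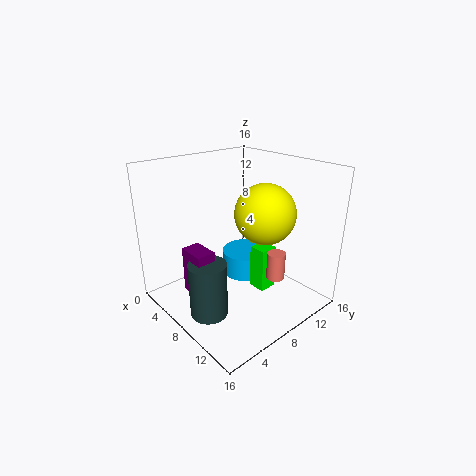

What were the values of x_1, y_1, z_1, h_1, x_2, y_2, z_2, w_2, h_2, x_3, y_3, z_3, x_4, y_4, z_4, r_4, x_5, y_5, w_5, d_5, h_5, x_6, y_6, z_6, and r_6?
x_1 = 9
y_1 = 3
z_1 = 1
h_1 = 6
x_2 = 9
y_2 = 9
z_2 = 2
w_2 = 2
h_2 = 5
x_3 = 12
y_3 = 8
z_3 = 12
x_4 = 5
y_4 = 12
z_4 = 1
r_4 = 3
x_5 = 6
y_5 = 2
w_5 = 3
d_5 = 2
h_5 = 5
x_6 = 12
y_6 = 10
z_6 = 4
r_6 = 1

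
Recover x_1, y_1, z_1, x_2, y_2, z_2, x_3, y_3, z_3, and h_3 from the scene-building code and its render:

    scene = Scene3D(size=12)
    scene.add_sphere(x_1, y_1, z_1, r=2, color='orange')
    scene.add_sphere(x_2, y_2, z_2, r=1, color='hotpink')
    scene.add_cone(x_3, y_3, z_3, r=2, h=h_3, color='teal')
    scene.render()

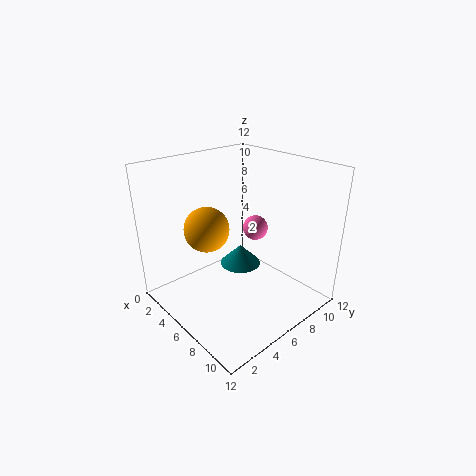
x_1 = 3
y_1 = 5
z_1 = 6
x_2 = 7
y_2 = 7
z_2 = 7
x_3 = 3
y_3 = 9
z_3 = 1
h_3 = 2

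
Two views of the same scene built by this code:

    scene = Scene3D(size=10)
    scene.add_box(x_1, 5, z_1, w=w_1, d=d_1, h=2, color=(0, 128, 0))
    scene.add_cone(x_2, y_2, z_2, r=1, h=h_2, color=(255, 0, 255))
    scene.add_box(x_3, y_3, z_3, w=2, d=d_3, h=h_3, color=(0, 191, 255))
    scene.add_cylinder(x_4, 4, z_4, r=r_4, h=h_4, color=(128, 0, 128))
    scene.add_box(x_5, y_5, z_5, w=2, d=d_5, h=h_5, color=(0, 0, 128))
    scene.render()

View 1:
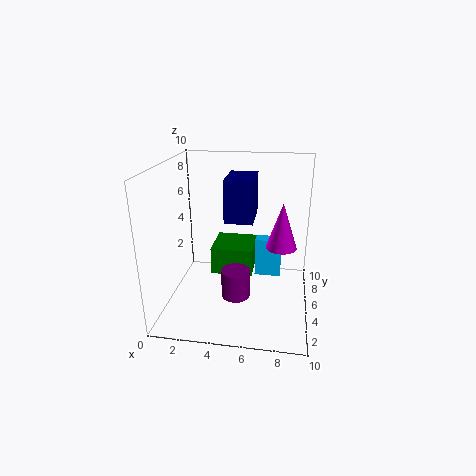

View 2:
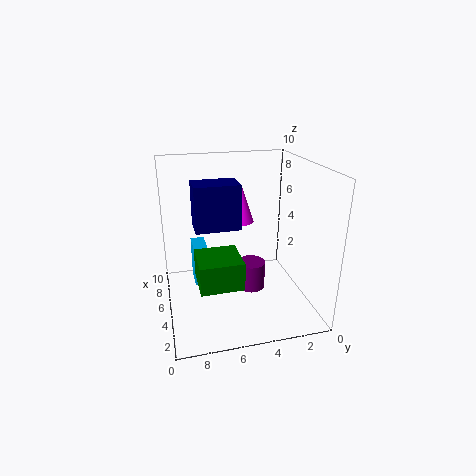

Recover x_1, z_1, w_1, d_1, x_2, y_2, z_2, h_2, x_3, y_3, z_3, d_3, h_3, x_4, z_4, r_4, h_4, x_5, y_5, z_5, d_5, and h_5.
x_1 = 3
z_1 = 2
w_1 = 3
d_1 = 3
x_2 = 8
y_2 = 4
z_2 = 5
h_2 = 3
x_3 = 6
y_3 = 7
z_3 = 1
d_3 = 1
h_3 = 3
x_4 = 5
z_4 = 1
r_4 = 1
h_4 = 2
x_5 = 4
y_5 = 5
z_5 = 6
d_5 = 3
h_5 = 3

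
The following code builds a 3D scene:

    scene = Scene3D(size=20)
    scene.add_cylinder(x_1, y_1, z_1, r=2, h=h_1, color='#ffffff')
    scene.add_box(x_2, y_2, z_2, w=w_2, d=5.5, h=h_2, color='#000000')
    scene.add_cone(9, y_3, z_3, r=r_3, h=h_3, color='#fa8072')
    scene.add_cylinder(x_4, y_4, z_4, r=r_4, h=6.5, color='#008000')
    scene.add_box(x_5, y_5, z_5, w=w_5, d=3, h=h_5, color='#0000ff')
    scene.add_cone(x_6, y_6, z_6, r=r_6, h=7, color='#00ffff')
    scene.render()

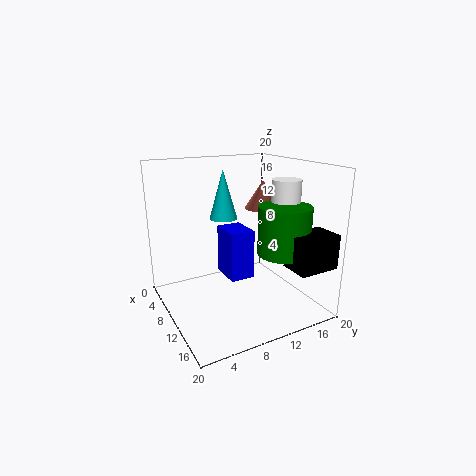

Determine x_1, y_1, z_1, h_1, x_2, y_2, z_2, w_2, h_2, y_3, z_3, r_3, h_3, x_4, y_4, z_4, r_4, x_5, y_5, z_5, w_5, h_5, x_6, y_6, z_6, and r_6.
x_1 = 12.5
y_1 = 16
z_1 = 9
h_1 = 9
x_2 = 16
y_2 = 13.5
z_2 = 7.5
w_2 = 4
h_2 = 4.5
y_3 = 14.5
z_3 = 13.5
r_3 = 2.5
h_3 = 4
x_4 = 14.5
y_4 = 14.5
z_4 = 8.5
r_4 = 3.5
x_5 = 12
y_5 = 6
z_5 = 7
w_5 = 4
h_5 = 6
x_6 = 6.5
y_6 = 9.5
z_6 = 12
r_6 = 2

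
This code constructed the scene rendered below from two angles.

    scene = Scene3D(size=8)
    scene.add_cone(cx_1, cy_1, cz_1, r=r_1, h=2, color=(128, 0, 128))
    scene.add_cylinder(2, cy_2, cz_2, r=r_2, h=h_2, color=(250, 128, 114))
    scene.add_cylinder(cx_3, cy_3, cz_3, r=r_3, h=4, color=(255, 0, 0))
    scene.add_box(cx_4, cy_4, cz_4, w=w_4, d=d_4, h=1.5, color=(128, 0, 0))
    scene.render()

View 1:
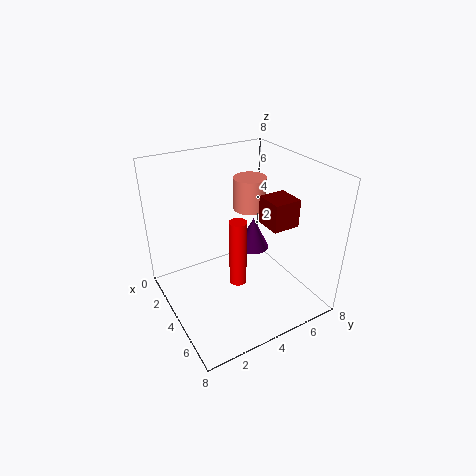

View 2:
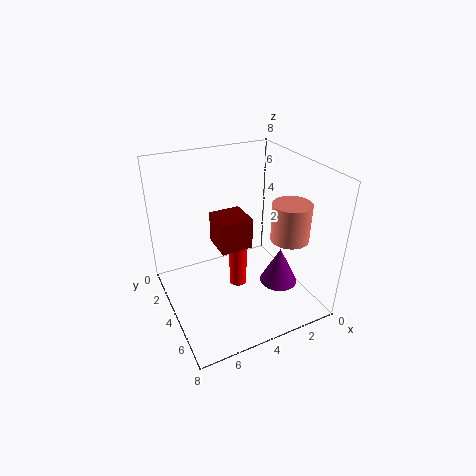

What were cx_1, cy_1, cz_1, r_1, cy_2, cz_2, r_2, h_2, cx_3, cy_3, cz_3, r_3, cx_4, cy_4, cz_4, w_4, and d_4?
cx_1 = 2.5, cy_1 = 6, cz_1 = 2, r_1 = 1, cy_2 = 6, cz_2 = 4.5, r_2 = 1, h_2 = 2, cx_3 = 4, cy_3 = 4, cz_3 = 1, r_3 = 0.5, cx_4 = 4.5, cy_4 = 5, cz_4 = 5, w_4 = 1.5, d_4 = 1.5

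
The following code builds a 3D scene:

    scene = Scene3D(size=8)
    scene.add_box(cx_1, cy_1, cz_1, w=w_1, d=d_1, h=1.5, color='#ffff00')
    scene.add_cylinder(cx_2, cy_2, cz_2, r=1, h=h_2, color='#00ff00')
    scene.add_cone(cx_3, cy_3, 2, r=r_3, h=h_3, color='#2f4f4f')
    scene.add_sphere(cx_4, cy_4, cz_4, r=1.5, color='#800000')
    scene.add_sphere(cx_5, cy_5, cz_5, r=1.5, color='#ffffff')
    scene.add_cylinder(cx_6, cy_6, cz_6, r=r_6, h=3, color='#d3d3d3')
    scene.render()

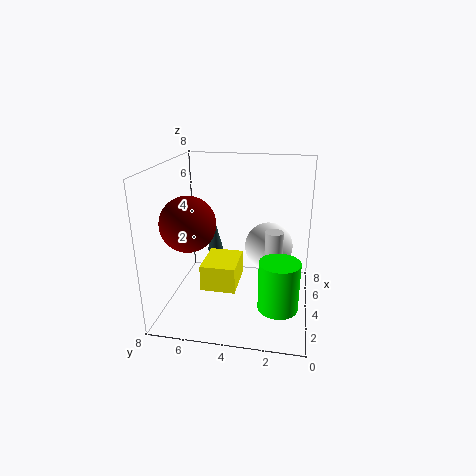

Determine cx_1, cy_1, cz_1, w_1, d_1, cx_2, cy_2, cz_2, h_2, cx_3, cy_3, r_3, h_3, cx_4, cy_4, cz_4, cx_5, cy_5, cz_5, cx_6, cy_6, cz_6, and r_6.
cx_1 = 3; cy_1 = 4; cz_1 = 1; w_1 = 2.5; d_1 = 2; cx_2 = 1.5; cy_2 = 1.5; cz_2 = 1.5; h_2 = 2.5; cx_3 = 6.5; cy_3 = 6; r_3 = 0.5; h_3 = 2; cx_4 = 3; cy_4 = 6.5; cz_4 = 5; cx_5 = 6.5; cy_5 = 2.5; cz_5 = 2.5; cx_6 = 4; cy_6 = 2; cz_6 = 1.5; r_6 = 0.5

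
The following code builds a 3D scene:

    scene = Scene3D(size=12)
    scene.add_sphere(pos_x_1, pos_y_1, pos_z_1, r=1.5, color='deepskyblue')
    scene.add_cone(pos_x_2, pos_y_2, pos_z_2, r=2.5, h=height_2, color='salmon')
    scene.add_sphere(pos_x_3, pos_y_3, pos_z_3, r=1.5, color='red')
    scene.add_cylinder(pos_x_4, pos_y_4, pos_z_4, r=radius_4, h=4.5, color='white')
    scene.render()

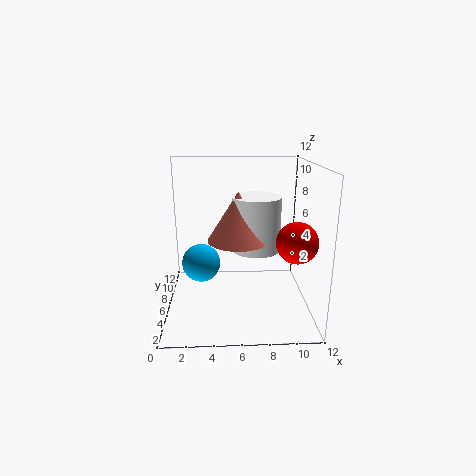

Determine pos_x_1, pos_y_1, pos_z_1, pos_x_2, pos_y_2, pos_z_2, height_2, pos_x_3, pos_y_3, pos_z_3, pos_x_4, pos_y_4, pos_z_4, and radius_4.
pos_x_1 = 3; pos_y_1 = 4.5; pos_z_1 = 4.5; pos_x_2 = 6; pos_y_2 = 5.5; pos_z_2 = 6; height_2 = 4; pos_x_3 = 10; pos_y_3 = 2; pos_z_3 = 7; pos_x_4 = 7.5; pos_y_4 = 6; pos_z_4 = 5; radius_4 = 2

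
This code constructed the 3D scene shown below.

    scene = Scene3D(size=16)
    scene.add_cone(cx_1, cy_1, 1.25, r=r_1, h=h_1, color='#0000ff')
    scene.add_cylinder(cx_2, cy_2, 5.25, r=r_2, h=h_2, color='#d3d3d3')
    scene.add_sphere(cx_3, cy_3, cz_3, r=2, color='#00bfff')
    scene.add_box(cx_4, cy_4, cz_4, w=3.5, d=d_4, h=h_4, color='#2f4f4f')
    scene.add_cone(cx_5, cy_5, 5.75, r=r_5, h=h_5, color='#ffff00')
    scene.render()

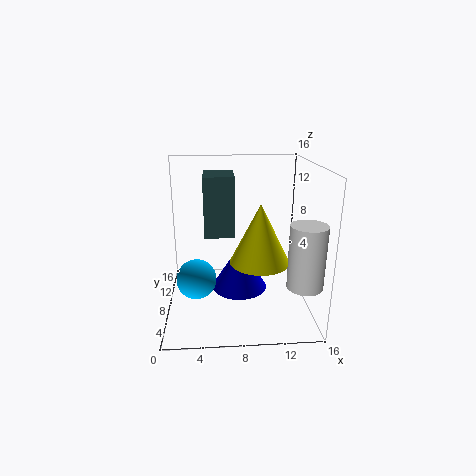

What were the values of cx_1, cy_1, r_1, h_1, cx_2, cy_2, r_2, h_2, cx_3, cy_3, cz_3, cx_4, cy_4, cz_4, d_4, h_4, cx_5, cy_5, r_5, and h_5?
cx_1 = 8.25
cy_1 = 9.25
r_1 = 3.25
h_1 = 5.25
cx_2 = 14
cy_2 = 1.75
r_2 = 1.75
h_2 = 6.25
cx_3 = 3.5
cy_3 = 4
cz_3 = 5.25
cx_4 = 4.25
cy_4 = 9.25
cz_4 = 7.5
d_4 = 4.75
h_4 = 7
cx_5 = 10.25
cy_5 = 6.5
r_5 = 3.25
h_5 = 6.5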